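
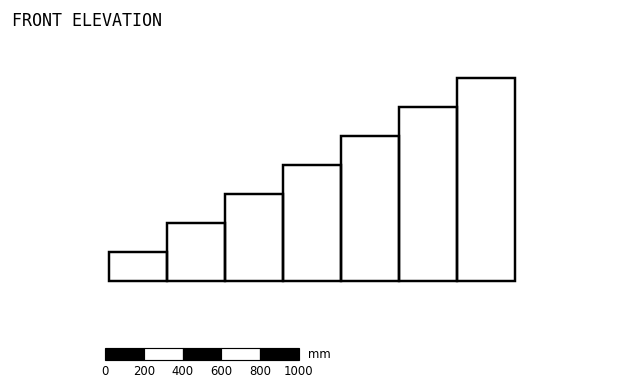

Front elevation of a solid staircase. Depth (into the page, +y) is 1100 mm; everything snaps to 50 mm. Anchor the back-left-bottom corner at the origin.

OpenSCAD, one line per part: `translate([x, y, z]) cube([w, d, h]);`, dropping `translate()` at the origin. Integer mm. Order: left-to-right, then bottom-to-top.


cube([300, 1100, 150]);
translate([300, 0, 0]) cube([300, 1100, 300]);
translate([600, 0, 0]) cube([300, 1100, 450]);
translate([900, 0, 0]) cube([300, 1100, 600]);
translate([1200, 0, 0]) cube([300, 1100, 750]);
translate([1500, 0, 0]) cube([300, 1100, 900]);
translate([1800, 0, 0]) cube([300, 1100, 1050]);


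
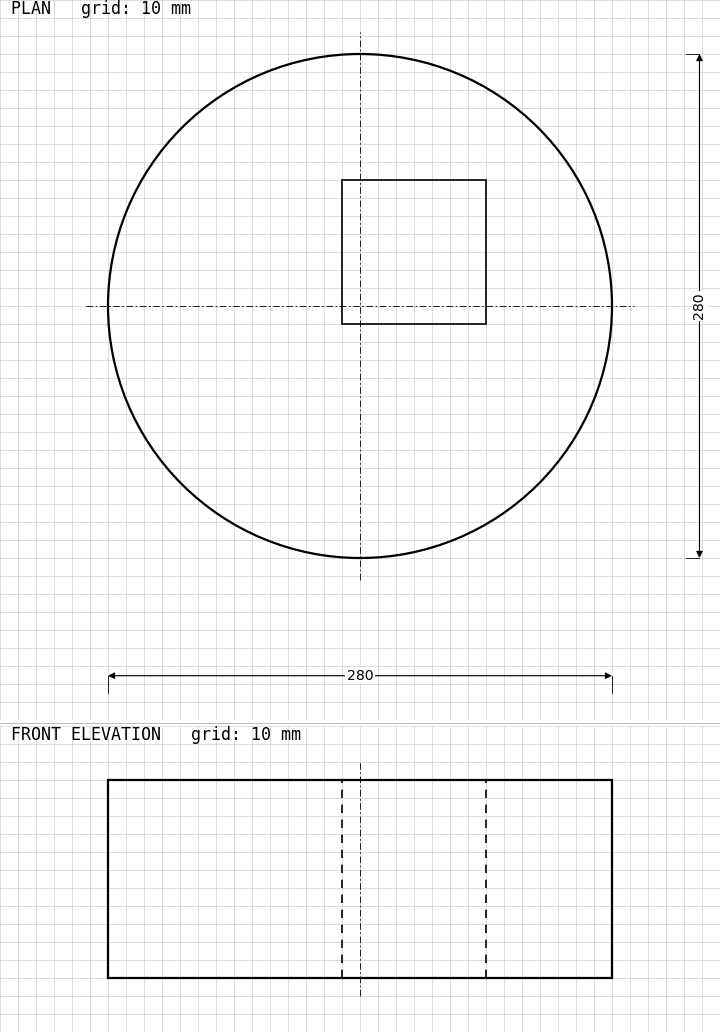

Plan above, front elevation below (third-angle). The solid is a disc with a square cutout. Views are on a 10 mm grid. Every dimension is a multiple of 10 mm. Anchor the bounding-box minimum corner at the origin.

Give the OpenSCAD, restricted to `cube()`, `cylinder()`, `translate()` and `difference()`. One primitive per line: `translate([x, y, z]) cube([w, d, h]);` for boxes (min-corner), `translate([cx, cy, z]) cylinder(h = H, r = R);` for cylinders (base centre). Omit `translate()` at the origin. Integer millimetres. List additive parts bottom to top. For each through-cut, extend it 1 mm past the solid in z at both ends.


difference() {
  translate([140, 140, 0]) cylinder(h = 110, r = 140);
  translate([130, 130, -1]) cube([80, 80, 112]);
}


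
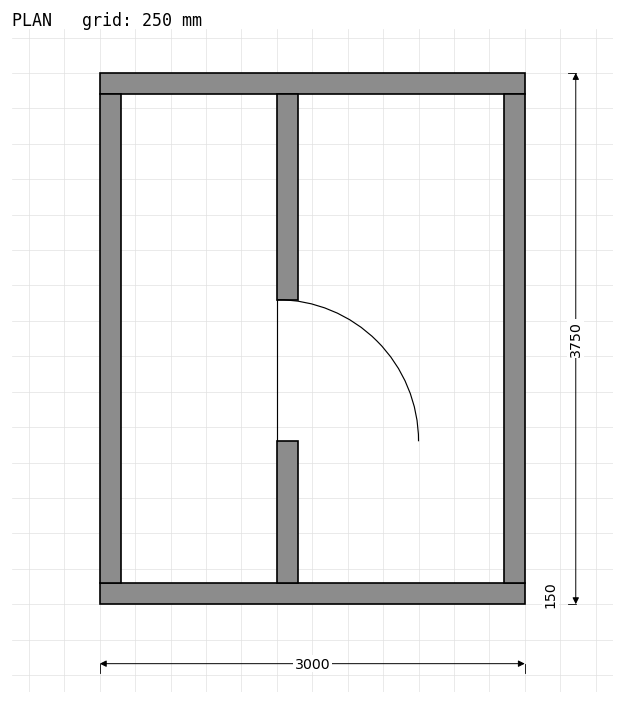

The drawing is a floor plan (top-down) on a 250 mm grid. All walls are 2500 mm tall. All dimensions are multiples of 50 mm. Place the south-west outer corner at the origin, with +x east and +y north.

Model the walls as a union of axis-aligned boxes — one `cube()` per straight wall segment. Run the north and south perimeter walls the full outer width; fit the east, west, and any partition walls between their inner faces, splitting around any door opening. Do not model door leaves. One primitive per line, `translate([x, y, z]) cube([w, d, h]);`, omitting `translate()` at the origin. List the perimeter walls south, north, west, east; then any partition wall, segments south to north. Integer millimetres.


cube([3000, 150, 2500]);
translate([0, 3600, 0]) cube([3000, 150, 2500]);
translate([0, 150, 0]) cube([150, 3450, 2500]);
translate([2850, 150, 0]) cube([150, 3450, 2500]);
translate([1250, 150, 0]) cube([150, 1000, 2500]);
translate([1250, 2150, 0]) cube([150, 1450, 2500]);


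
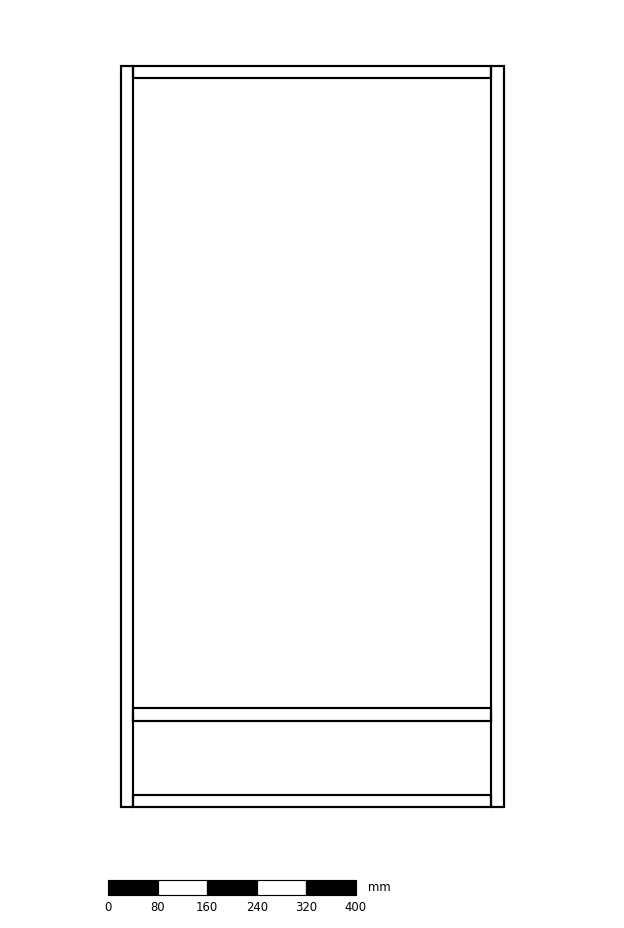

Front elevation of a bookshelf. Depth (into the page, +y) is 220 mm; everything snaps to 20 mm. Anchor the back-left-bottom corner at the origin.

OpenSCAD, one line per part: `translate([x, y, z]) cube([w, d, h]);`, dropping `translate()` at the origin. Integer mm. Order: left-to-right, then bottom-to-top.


cube([20, 220, 1200]);
translate([20, 0, 0]) cube([580, 220, 20]);
translate([20, 0, 140]) cube([580, 220, 20]);
translate([20, 0, 1180]) cube([580, 220, 20]);
translate([600, 0, 0]) cube([20, 220, 1200]);


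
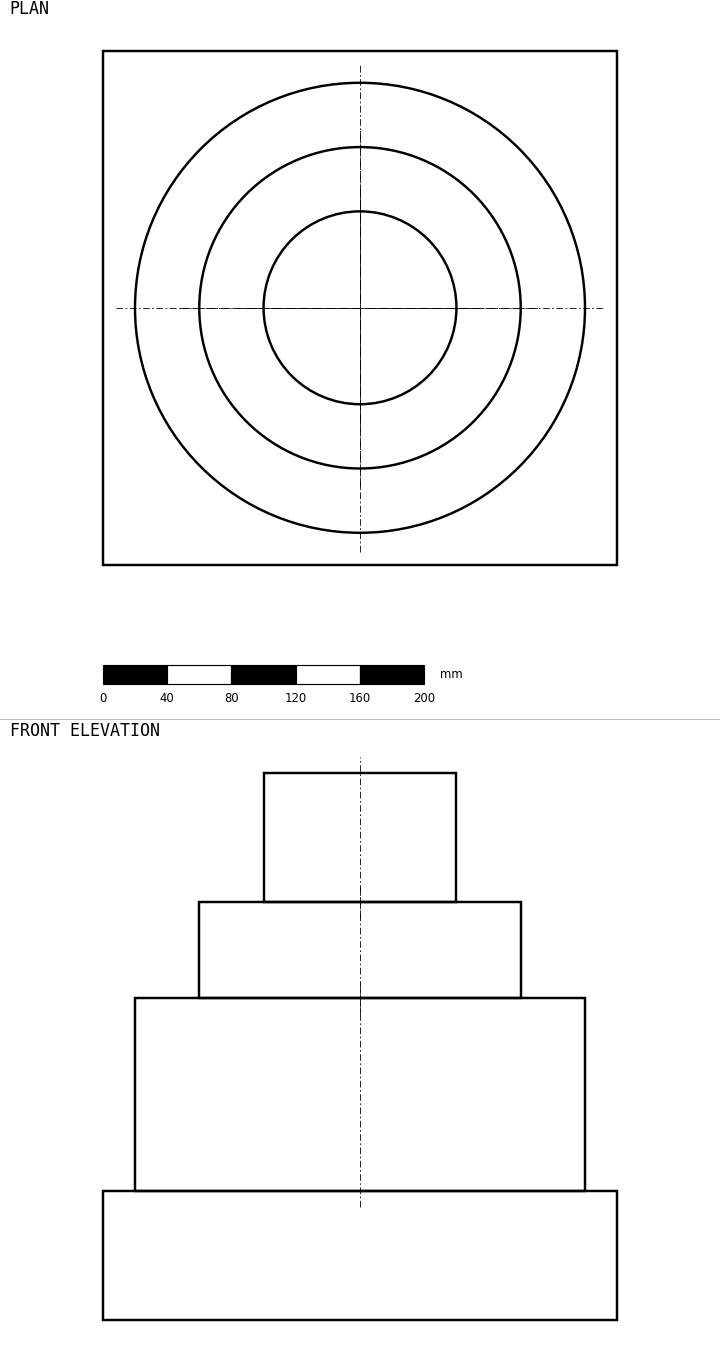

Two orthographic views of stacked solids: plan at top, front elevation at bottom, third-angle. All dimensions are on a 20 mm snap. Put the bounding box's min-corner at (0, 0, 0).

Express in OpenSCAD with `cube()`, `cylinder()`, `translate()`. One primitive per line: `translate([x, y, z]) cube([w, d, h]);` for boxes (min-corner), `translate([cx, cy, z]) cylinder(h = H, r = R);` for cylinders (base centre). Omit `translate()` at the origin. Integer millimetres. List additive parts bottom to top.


cube([320, 320, 80]);
translate([160, 160, 80]) cylinder(h = 120, r = 140);
translate([160, 160, 200]) cylinder(h = 60, r = 100);
translate([160, 160, 260]) cylinder(h = 80, r = 60);


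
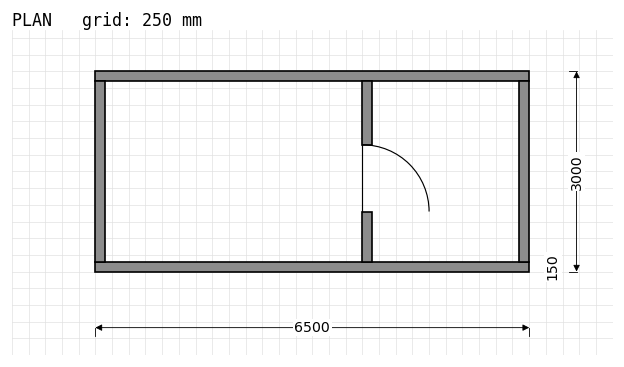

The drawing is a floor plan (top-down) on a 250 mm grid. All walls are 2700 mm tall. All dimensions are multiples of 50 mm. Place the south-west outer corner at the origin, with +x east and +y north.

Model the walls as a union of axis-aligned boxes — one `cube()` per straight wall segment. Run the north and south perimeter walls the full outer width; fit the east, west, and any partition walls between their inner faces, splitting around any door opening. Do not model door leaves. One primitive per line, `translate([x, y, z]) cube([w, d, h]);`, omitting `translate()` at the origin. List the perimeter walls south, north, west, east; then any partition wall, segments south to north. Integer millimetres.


cube([6500, 150, 2700]);
translate([0, 2850, 0]) cube([6500, 150, 2700]);
translate([0, 150, 0]) cube([150, 2700, 2700]);
translate([6350, 150, 0]) cube([150, 2700, 2700]);
translate([4000, 150, 0]) cube([150, 750, 2700]);
translate([4000, 1900, 0]) cube([150, 950, 2700]);


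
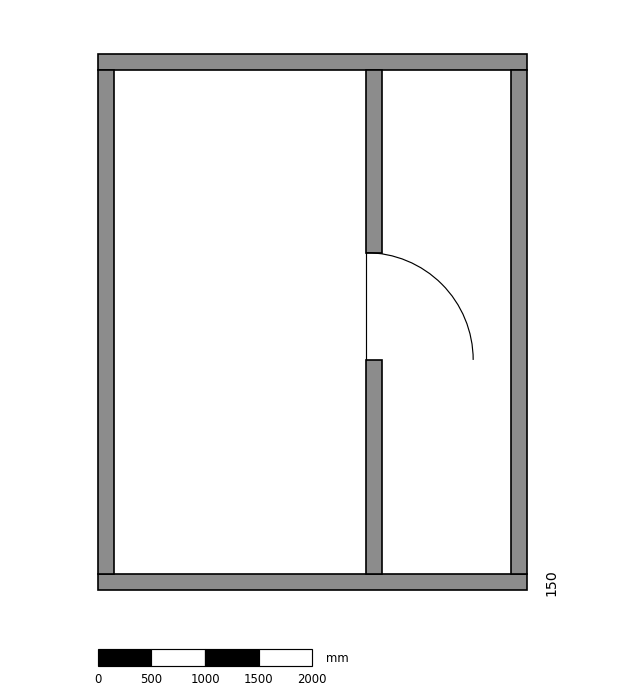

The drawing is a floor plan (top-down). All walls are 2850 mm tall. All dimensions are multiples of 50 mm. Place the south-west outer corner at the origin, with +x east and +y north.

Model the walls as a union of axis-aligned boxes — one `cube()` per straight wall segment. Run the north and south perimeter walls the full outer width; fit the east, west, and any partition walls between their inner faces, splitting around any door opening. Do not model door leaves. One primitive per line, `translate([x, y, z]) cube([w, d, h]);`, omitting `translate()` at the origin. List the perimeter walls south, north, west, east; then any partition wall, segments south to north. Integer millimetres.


cube([4000, 150, 2850]);
translate([0, 4850, 0]) cube([4000, 150, 2850]);
translate([0, 150, 0]) cube([150, 4700, 2850]);
translate([3850, 150, 0]) cube([150, 4700, 2850]);
translate([2500, 150, 0]) cube([150, 2000, 2850]);
translate([2500, 3150, 0]) cube([150, 1700, 2850]);


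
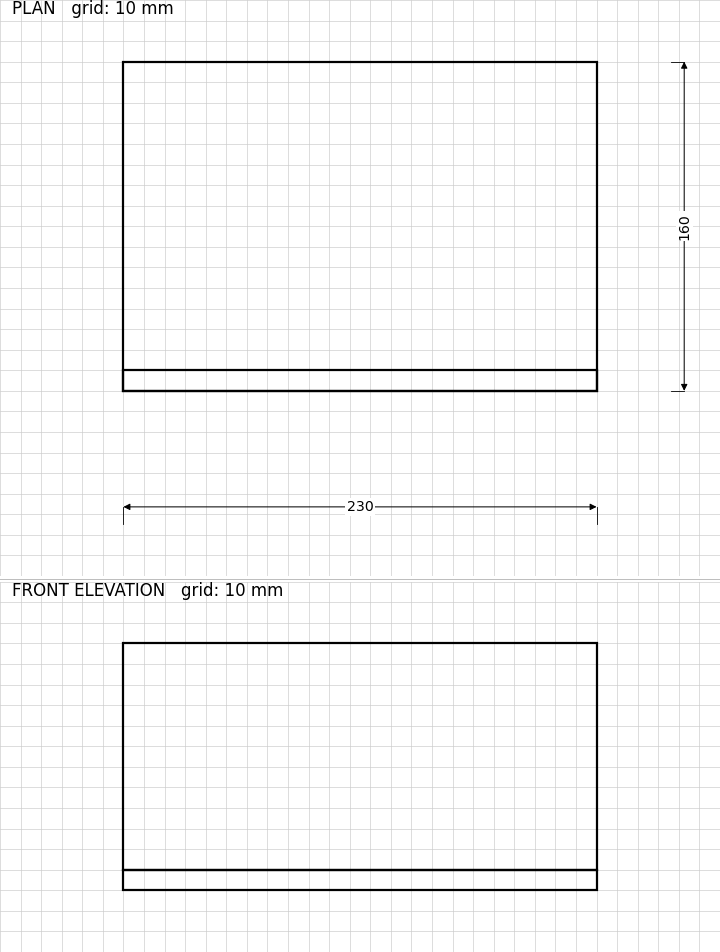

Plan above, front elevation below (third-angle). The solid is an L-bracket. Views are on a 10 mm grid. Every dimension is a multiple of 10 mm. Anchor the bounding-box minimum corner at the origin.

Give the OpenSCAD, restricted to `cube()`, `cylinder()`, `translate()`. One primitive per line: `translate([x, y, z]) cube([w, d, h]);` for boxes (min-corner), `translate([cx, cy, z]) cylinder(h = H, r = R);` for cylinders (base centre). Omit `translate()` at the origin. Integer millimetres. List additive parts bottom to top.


cube([230, 160, 10]);
translate([0, 0, 10]) cube([230, 10, 110]);


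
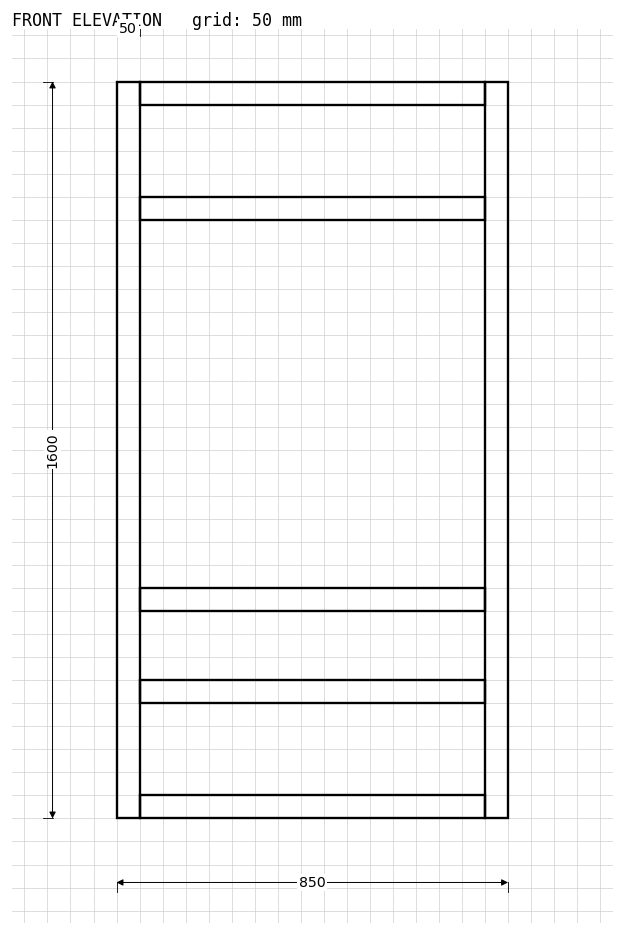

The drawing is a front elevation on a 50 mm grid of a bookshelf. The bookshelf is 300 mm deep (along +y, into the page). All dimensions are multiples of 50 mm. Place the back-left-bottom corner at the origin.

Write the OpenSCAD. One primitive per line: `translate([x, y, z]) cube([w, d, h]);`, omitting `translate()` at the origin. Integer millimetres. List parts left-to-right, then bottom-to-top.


cube([50, 300, 1600]);
translate([50, 0, 0]) cube([750, 300, 50]);
translate([50, 0, 250]) cube([750, 300, 50]);
translate([50, 0, 450]) cube([750, 300, 50]);
translate([50, 0, 1300]) cube([750, 300, 50]);
translate([50, 0, 1550]) cube([750, 300, 50]);
translate([800, 0, 0]) cube([50, 300, 1600]);


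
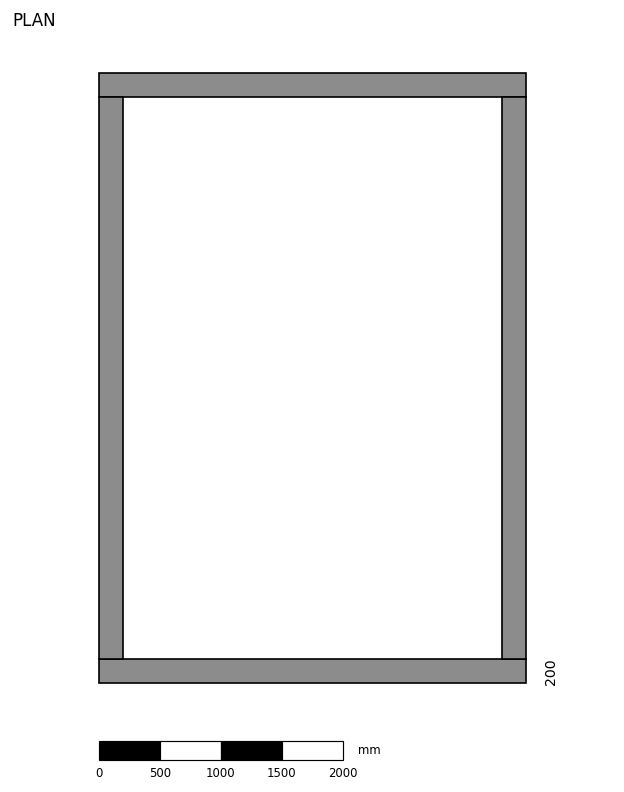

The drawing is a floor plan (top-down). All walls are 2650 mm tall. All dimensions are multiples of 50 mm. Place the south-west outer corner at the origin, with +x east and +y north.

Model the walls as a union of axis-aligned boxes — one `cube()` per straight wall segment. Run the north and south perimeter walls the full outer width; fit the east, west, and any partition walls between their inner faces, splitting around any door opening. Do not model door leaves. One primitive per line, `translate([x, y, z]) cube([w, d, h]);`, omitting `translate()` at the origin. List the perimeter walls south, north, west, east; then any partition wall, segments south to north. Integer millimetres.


cube([3500, 200, 2650]);
translate([0, 4800, 0]) cube([3500, 200, 2650]);
translate([0, 200, 0]) cube([200, 4600, 2650]);
translate([3300, 200, 0]) cube([200, 4600, 2650]);


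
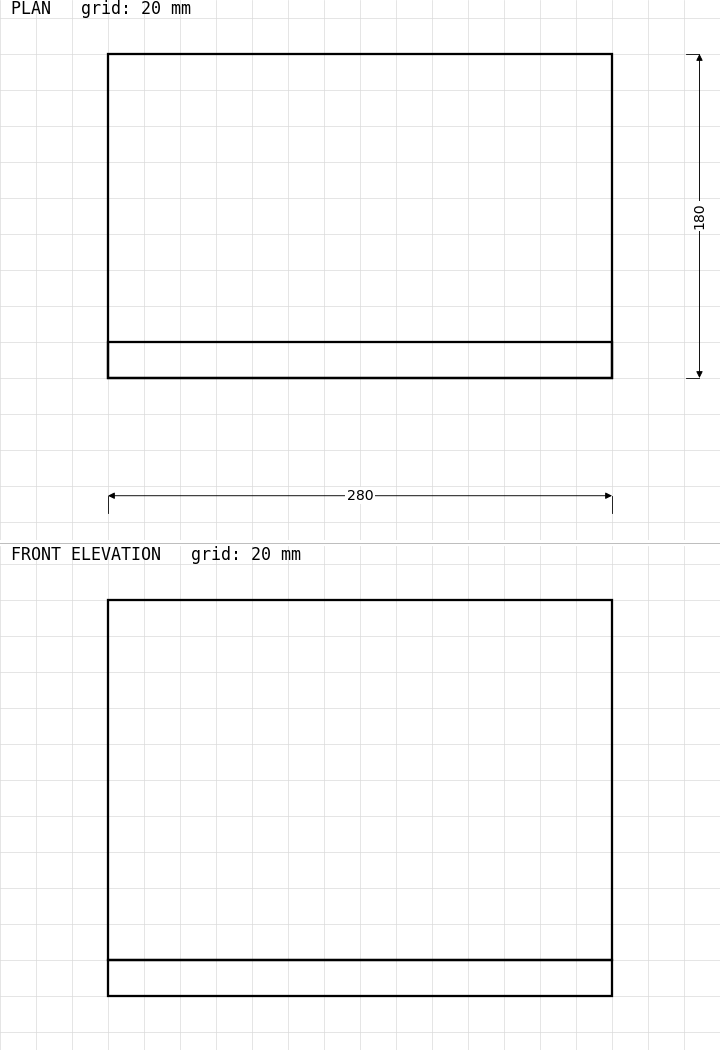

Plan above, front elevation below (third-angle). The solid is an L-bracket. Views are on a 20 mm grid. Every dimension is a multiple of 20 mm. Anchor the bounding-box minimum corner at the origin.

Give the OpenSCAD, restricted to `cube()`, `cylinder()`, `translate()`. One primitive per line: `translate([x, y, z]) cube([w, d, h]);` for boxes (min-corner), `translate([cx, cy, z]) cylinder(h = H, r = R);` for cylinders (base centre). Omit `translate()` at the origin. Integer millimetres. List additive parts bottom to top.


cube([280, 180, 20]);
translate([0, 0, 20]) cube([280, 20, 200]);


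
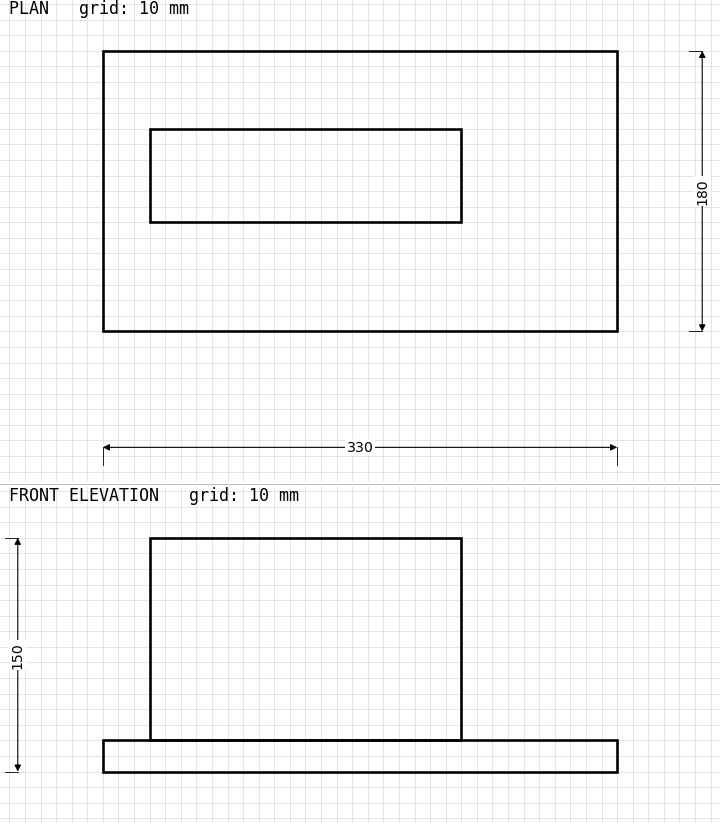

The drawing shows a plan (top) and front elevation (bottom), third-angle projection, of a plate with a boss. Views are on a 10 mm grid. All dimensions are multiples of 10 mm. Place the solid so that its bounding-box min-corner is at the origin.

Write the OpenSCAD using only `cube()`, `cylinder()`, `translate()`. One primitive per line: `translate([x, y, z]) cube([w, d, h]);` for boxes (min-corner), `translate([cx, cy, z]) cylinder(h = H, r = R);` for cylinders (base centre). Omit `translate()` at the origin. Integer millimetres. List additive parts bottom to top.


cube([330, 180, 20]);
translate([30, 70, 20]) cube([200, 60, 130]);


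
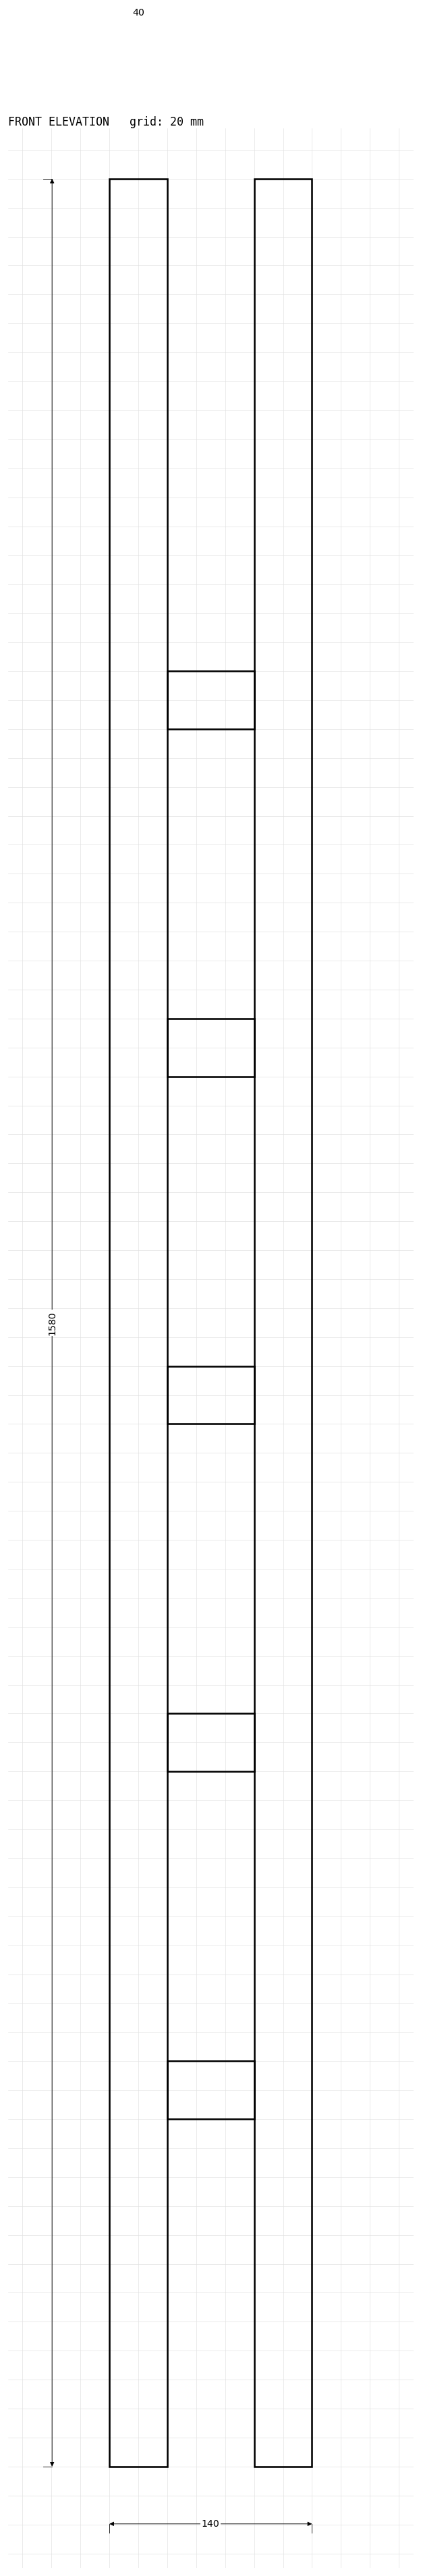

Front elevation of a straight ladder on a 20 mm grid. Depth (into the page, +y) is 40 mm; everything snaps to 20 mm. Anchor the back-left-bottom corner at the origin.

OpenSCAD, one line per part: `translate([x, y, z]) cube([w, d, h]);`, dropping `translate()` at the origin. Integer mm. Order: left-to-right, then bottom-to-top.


cube([40, 40, 1580]);
translate([40, 0, 240]) cube([60, 40, 40]);
translate([40, 0, 480]) cube([60, 40, 40]);
translate([40, 0, 720]) cube([60, 40, 40]);
translate([40, 0, 960]) cube([60, 40, 40]);
translate([40, 0, 1200]) cube([60, 40, 40]);
translate([100, 0, 0]) cube([40, 40, 1580]);


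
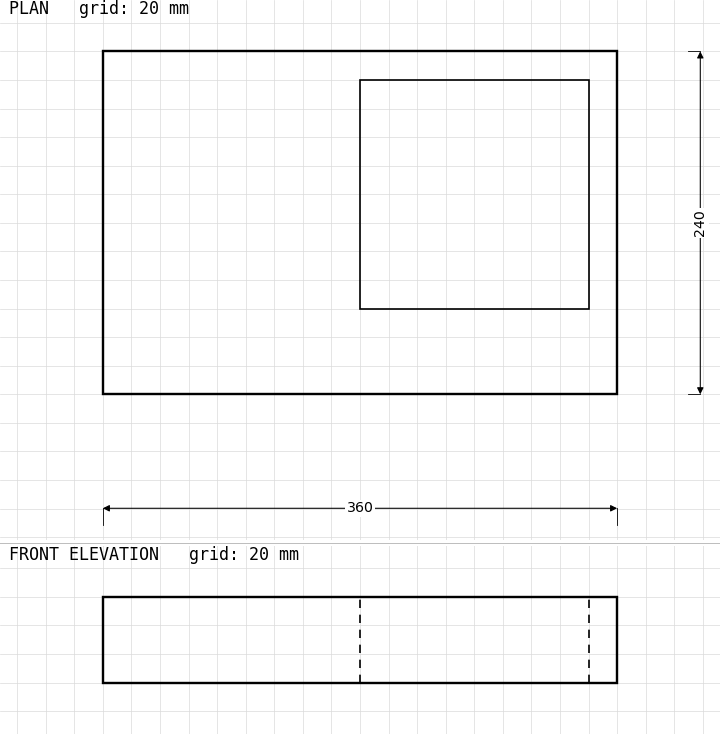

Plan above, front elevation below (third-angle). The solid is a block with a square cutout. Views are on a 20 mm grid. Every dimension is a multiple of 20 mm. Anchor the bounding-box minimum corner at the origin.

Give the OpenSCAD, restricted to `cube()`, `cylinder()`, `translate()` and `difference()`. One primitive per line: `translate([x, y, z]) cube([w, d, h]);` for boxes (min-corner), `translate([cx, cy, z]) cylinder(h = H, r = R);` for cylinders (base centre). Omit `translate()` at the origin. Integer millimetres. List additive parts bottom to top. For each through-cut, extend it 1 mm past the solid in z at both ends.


difference() {
  cube([360, 240, 60]);
  translate([180, 60, -1]) cube([160, 160, 62]);
}


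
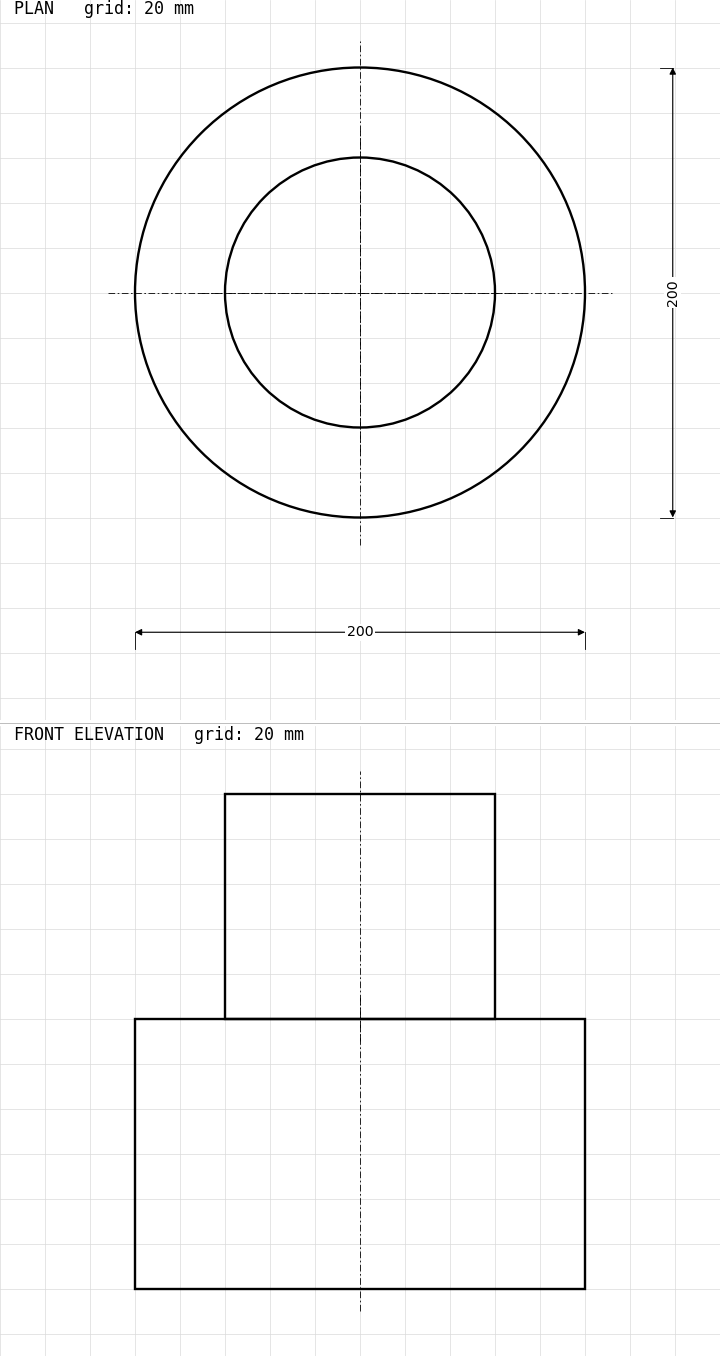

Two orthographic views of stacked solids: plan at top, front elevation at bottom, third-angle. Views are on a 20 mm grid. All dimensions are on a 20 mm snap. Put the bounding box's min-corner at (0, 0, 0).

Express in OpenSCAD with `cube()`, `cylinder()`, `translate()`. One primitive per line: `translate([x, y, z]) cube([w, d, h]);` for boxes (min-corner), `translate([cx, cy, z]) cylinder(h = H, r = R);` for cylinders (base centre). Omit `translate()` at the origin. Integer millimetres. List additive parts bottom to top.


translate([100, 100, 0]) cylinder(h = 120, r = 100);
translate([100, 100, 120]) cylinder(h = 100, r = 60);


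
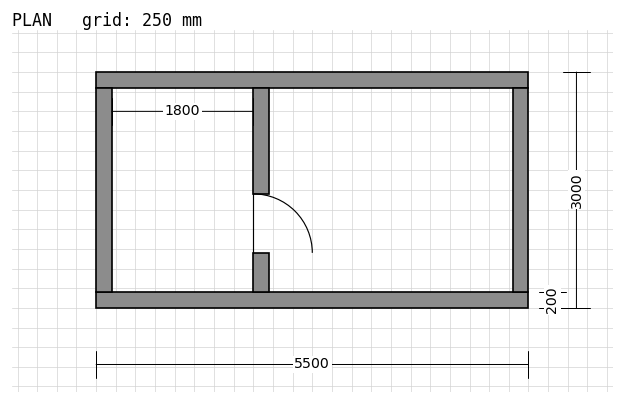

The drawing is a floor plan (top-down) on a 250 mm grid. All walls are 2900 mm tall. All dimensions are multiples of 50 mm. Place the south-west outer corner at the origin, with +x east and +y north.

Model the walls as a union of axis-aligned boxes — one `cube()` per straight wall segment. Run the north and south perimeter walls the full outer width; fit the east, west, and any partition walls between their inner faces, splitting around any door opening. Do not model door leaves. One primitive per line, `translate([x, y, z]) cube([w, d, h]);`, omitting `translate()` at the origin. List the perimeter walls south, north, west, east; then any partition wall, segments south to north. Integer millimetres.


cube([5500, 200, 2900]);
translate([0, 2800, 0]) cube([5500, 200, 2900]);
translate([0, 200, 0]) cube([200, 2600, 2900]);
translate([5300, 200, 0]) cube([200, 2600, 2900]);
translate([2000, 200, 0]) cube([200, 500, 2900]);
translate([2000, 1450, 0]) cube([200, 1350, 2900]);


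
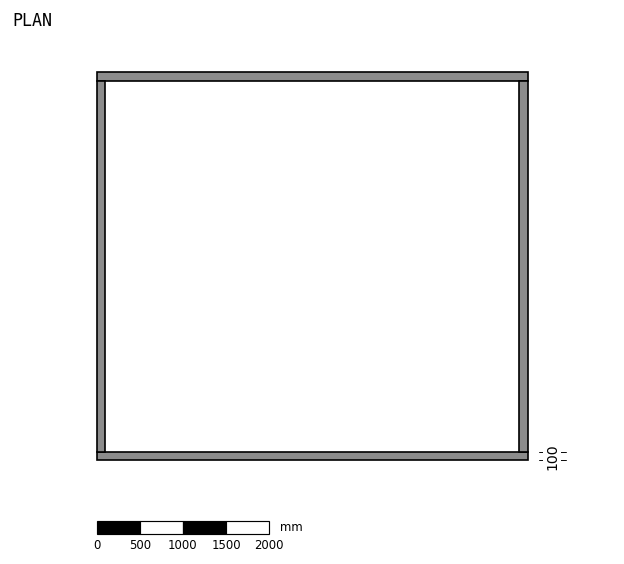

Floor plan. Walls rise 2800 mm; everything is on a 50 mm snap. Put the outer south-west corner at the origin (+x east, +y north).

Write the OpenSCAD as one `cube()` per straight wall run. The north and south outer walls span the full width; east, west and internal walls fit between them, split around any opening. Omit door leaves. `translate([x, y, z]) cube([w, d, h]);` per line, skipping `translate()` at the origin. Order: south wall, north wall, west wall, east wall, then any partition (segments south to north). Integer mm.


cube([5000, 100, 2800]);
translate([0, 4400, 0]) cube([5000, 100, 2800]);
translate([0, 100, 0]) cube([100, 4300, 2800]);
translate([4900, 100, 0]) cube([100, 4300, 2800]);


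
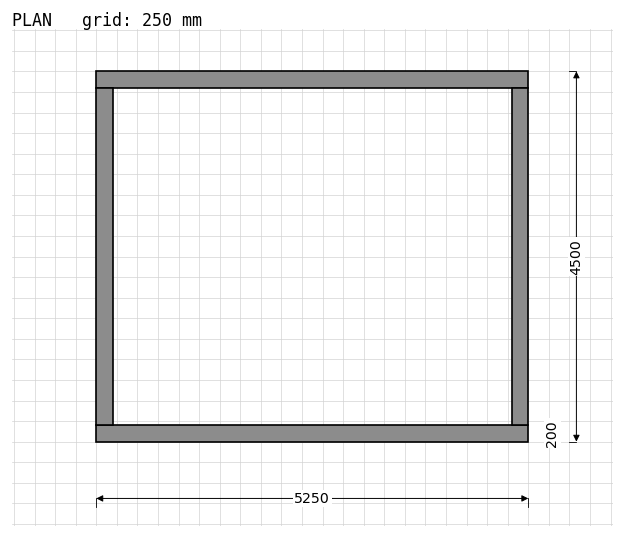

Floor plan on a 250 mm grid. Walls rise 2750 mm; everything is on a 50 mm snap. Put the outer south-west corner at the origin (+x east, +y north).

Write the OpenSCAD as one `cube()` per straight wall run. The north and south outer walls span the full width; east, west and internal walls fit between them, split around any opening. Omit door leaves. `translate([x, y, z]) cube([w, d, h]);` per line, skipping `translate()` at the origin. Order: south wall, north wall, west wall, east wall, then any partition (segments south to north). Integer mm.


cube([5250, 200, 2750]);
translate([0, 4300, 0]) cube([5250, 200, 2750]);
translate([0, 200, 0]) cube([200, 4100, 2750]);
translate([5050, 200, 0]) cube([200, 4100, 2750]);


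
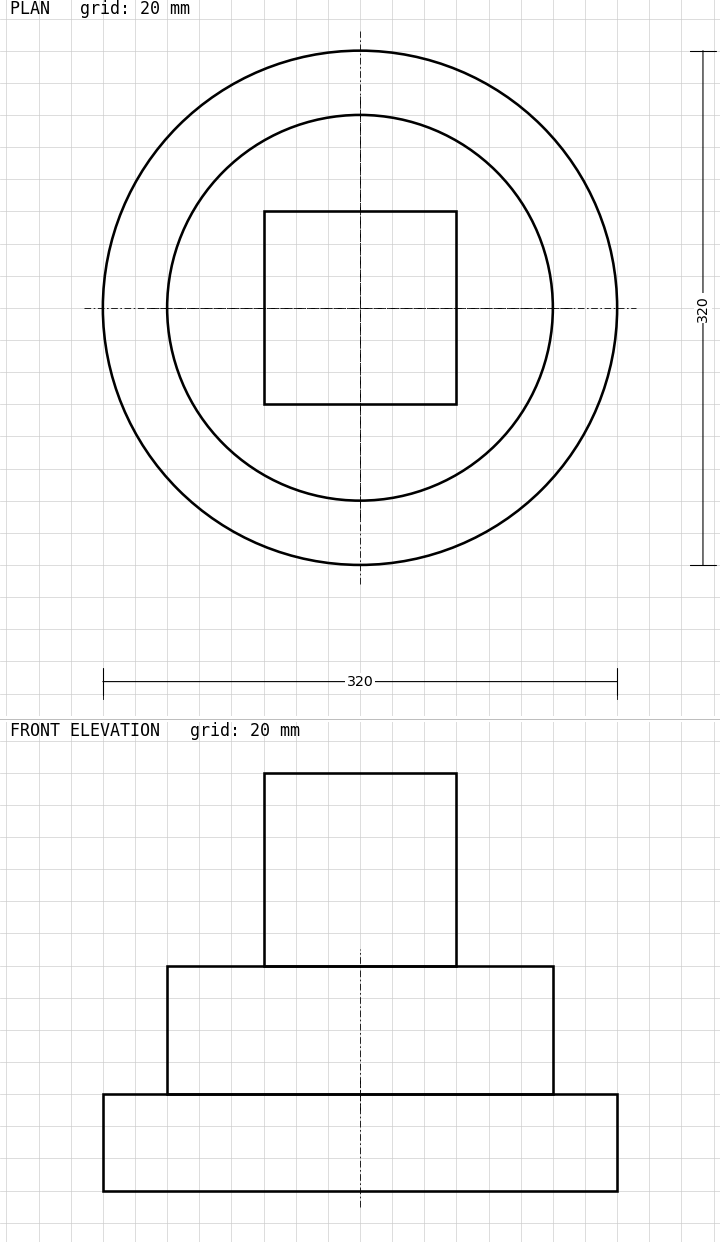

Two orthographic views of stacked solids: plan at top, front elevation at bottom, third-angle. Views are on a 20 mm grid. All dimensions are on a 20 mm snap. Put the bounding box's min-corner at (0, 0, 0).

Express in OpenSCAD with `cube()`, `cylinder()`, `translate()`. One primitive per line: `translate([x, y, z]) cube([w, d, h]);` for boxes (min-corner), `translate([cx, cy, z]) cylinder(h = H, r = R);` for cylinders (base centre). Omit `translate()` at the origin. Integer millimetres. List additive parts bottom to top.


translate([160, 160, 0]) cylinder(h = 60, r = 160);
translate([160, 160, 60]) cylinder(h = 80, r = 120);
translate([100, 100, 140]) cube([120, 120, 120]);


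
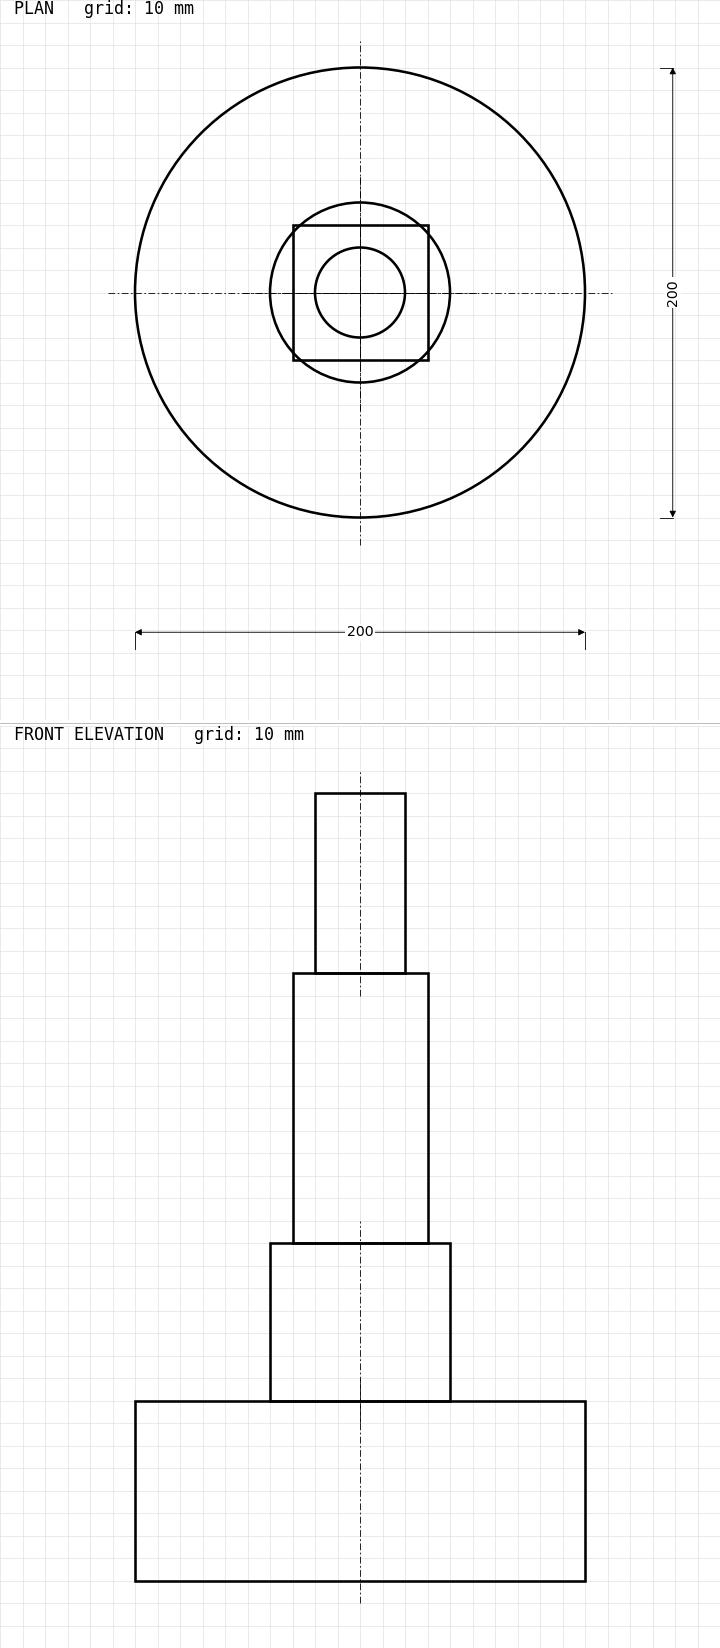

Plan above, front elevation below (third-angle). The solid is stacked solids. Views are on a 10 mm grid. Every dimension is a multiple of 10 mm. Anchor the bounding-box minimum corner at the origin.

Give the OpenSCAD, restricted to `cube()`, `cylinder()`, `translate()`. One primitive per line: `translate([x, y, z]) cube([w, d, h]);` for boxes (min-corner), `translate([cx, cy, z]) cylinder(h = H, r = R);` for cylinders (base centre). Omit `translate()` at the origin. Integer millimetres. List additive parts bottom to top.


translate([100, 100, 0]) cylinder(h = 80, r = 100);
translate([100, 100, 80]) cylinder(h = 70, r = 40);
translate([70, 70, 150]) cube([60, 60, 120]);
translate([100, 100, 270]) cylinder(h = 80, r = 20);


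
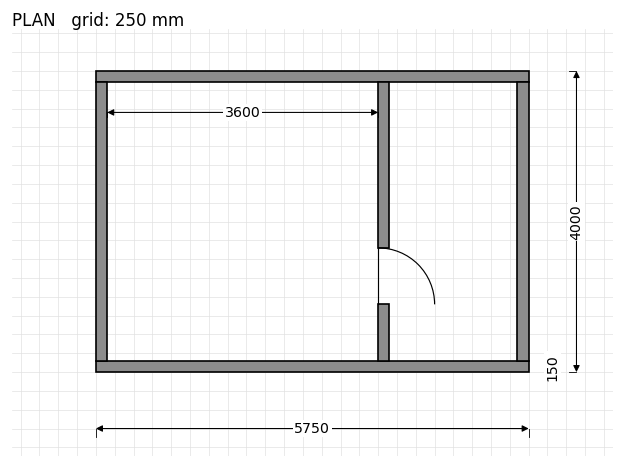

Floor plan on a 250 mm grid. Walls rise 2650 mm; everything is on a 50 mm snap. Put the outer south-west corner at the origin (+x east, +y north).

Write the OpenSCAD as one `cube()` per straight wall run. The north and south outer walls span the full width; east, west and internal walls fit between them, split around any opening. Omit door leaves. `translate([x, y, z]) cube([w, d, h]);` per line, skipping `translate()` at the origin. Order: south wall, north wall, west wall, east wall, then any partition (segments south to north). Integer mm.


cube([5750, 150, 2650]);
translate([0, 3850, 0]) cube([5750, 150, 2650]);
translate([0, 150, 0]) cube([150, 3700, 2650]);
translate([5600, 150, 0]) cube([150, 3700, 2650]);
translate([3750, 150, 0]) cube([150, 750, 2650]);
translate([3750, 1650, 0]) cube([150, 2200, 2650]);


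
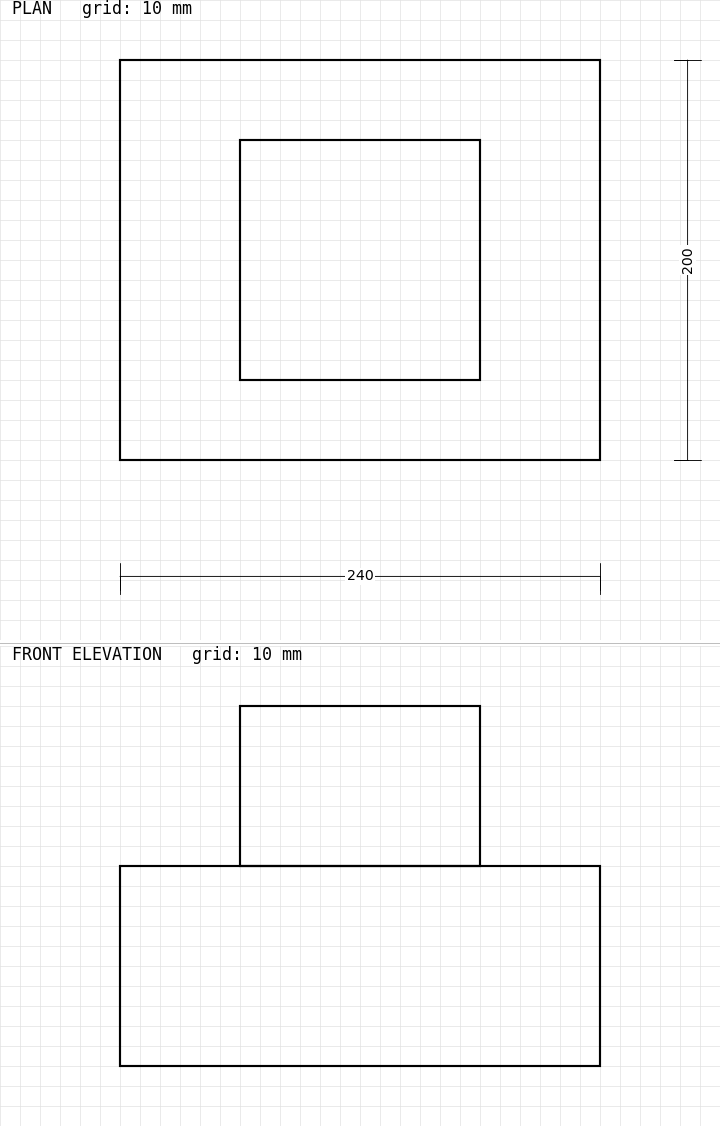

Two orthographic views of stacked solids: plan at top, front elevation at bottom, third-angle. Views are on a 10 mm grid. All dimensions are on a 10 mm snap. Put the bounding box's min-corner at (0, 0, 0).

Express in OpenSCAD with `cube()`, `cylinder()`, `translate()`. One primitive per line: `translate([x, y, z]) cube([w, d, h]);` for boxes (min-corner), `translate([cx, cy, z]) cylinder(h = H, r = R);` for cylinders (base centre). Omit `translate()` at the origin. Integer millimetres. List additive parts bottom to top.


cube([240, 200, 100]);
translate([60, 40, 100]) cube([120, 120, 80]);


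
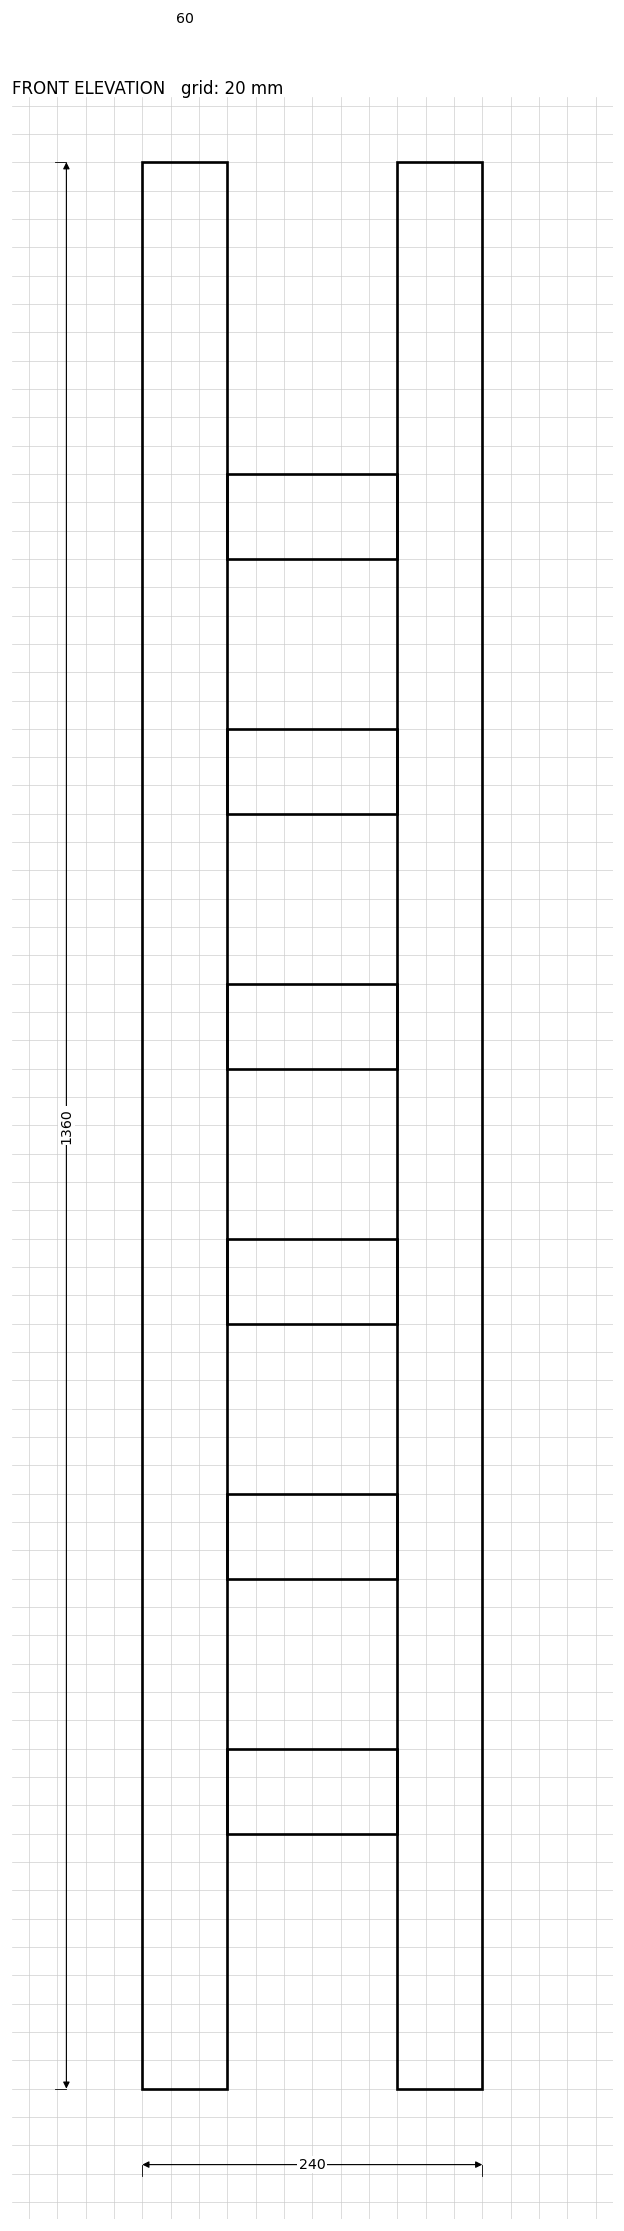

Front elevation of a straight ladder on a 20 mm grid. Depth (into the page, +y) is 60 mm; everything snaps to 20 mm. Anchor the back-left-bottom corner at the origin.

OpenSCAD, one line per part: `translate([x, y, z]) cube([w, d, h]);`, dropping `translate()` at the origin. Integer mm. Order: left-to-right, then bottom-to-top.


cube([60, 60, 1360]);
translate([60, 0, 180]) cube([120, 60, 60]);
translate([60, 0, 360]) cube([120, 60, 60]);
translate([60, 0, 540]) cube([120, 60, 60]);
translate([60, 0, 720]) cube([120, 60, 60]);
translate([60, 0, 900]) cube([120, 60, 60]);
translate([60, 0, 1080]) cube([120, 60, 60]);
translate([180, 0, 0]) cube([60, 60, 1360]);


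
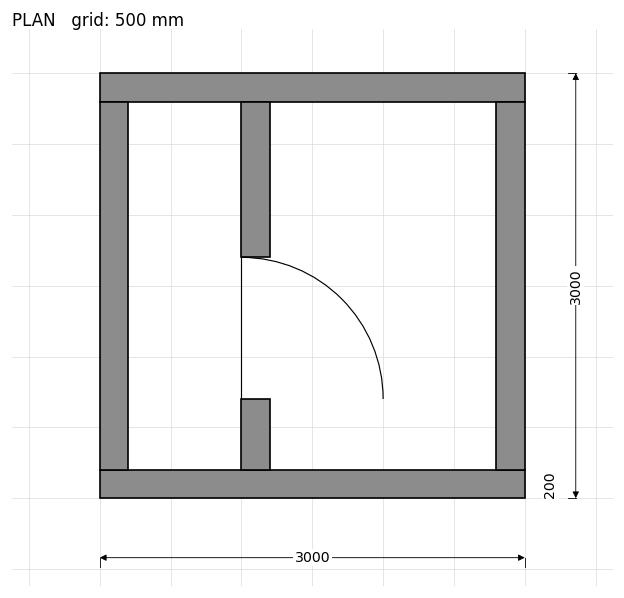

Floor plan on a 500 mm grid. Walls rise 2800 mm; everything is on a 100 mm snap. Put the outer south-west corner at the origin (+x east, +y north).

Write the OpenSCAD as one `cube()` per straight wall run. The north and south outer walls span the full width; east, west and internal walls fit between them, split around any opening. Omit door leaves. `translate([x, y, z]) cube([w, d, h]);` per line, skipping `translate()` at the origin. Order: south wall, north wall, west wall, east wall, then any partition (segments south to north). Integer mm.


cube([3000, 200, 2800]);
translate([0, 2800, 0]) cube([3000, 200, 2800]);
translate([0, 200, 0]) cube([200, 2600, 2800]);
translate([2800, 200, 0]) cube([200, 2600, 2800]);
translate([1000, 200, 0]) cube([200, 500, 2800]);
translate([1000, 1700, 0]) cube([200, 1100, 2800]);


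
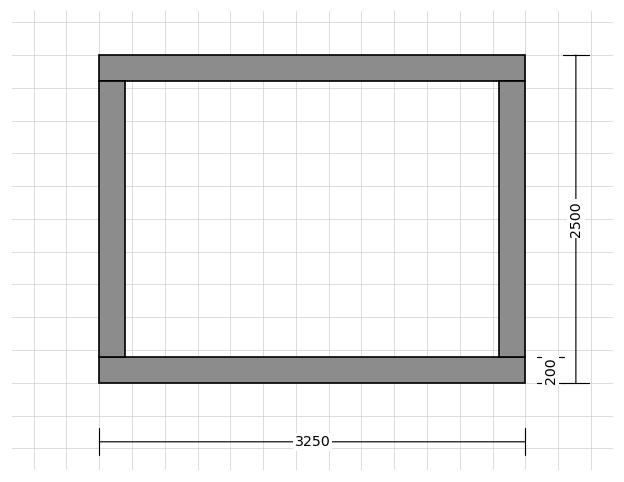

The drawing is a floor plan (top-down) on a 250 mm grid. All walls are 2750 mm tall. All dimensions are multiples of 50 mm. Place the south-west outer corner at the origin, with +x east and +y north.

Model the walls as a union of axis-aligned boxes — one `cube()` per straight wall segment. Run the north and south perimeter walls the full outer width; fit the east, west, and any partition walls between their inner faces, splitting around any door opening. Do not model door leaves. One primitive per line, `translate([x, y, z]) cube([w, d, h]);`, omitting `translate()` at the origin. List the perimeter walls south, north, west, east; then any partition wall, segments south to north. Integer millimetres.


cube([3250, 200, 2750]);
translate([0, 2300, 0]) cube([3250, 200, 2750]);
translate([0, 200, 0]) cube([200, 2100, 2750]);
translate([3050, 200, 0]) cube([200, 2100, 2750]);


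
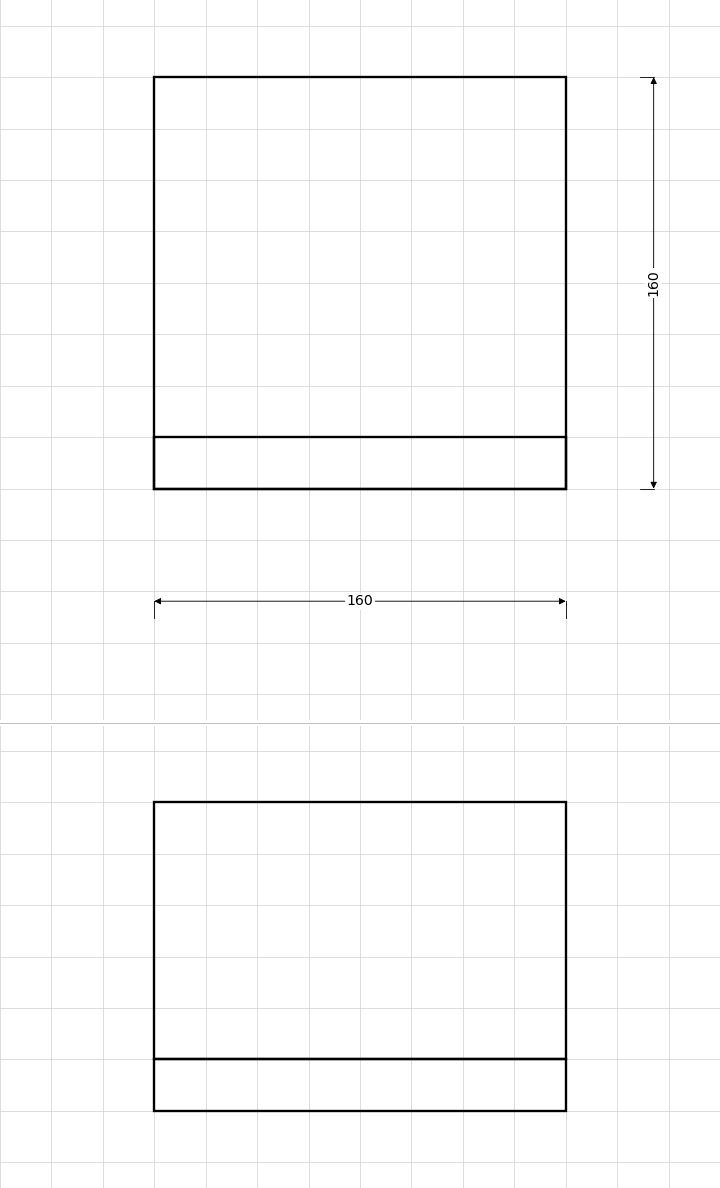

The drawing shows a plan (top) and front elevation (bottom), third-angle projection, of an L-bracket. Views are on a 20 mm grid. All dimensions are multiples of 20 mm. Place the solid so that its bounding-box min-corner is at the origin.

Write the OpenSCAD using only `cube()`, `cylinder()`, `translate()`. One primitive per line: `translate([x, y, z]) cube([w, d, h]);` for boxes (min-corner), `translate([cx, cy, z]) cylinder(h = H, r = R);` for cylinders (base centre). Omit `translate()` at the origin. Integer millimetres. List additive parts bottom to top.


cube([160, 160, 20]);
translate([0, 0, 20]) cube([160, 20, 100]);


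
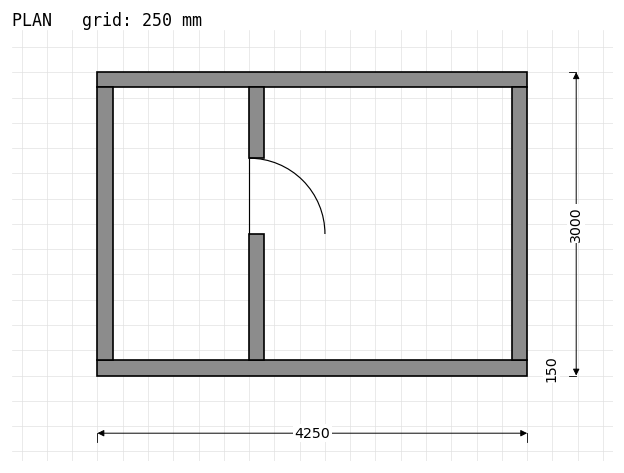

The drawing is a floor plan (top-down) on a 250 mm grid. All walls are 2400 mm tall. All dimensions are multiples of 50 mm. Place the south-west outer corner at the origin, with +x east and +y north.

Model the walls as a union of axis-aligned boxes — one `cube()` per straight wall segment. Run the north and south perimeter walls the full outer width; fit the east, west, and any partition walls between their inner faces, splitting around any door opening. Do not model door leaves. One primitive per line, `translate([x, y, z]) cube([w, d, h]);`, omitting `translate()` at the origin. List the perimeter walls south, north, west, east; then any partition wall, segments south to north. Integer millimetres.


cube([4250, 150, 2400]);
translate([0, 2850, 0]) cube([4250, 150, 2400]);
translate([0, 150, 0]) cube([150, 2700, 2400]);
translate([4100, 150, 0]) cube([150, 2700, 2400]);
translate([1500, 150, 0]) cube([150, 1250, 2400]);
translate([1500, 2150, 0]) cube([150, 700, 2400]);


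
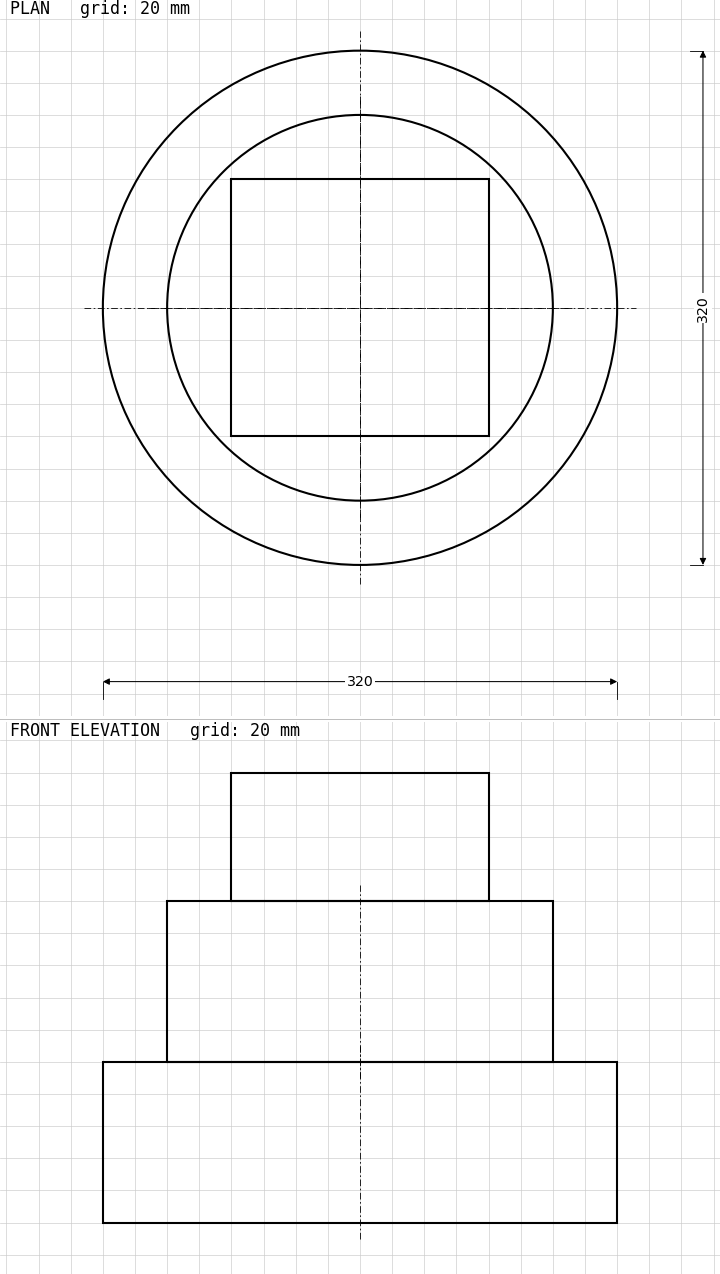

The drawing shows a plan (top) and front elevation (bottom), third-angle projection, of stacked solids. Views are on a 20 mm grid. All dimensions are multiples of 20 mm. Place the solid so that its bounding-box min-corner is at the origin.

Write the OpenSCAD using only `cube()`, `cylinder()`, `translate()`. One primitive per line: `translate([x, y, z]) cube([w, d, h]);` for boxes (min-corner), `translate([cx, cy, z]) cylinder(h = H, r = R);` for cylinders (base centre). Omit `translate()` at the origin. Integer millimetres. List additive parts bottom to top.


translate([160, 160, 0]) cylinder(h = 100, r = 160);
translate([160, 160, 100]) cylinder(h = 100, r = 120);
translate([80, 80, 200]) cube([160, 160, 80]);


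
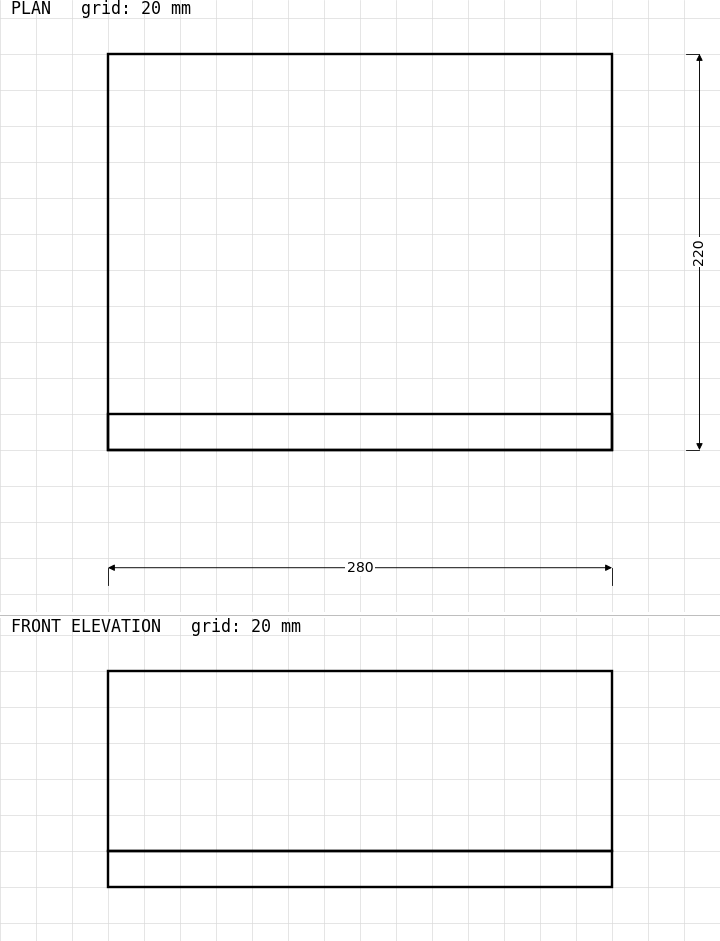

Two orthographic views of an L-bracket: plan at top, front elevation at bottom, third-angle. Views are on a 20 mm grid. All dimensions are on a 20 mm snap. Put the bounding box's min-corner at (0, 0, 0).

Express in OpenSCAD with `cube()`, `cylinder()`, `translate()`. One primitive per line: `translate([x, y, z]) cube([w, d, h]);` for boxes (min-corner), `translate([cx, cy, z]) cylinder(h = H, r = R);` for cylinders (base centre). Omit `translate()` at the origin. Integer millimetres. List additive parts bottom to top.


cube([280, 220, 20]);
translate([0, 0, 20]) cube([280, 20, 100]);


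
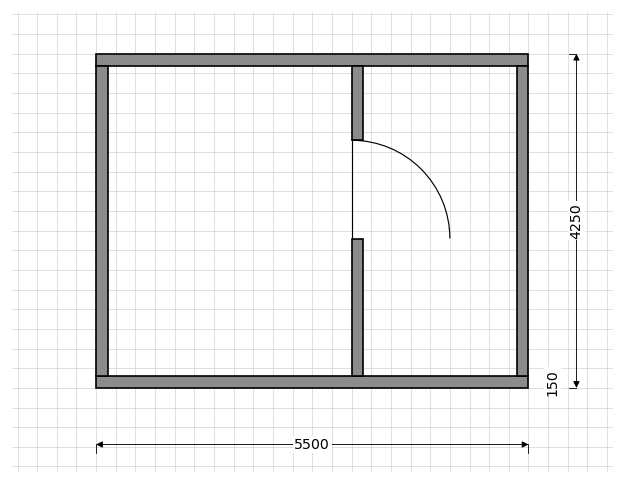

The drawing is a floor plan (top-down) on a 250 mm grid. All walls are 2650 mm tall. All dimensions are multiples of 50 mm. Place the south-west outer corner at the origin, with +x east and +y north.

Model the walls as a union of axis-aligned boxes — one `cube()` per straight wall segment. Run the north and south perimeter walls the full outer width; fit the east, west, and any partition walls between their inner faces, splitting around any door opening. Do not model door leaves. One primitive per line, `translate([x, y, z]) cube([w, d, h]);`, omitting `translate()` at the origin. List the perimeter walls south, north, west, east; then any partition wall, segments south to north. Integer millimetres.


cube([5500, 150, 2650]);
translate([0, 4100, 0]) cube([5500, 150, 2650]);
translate([0, 150, 0]) cube([150, 3950, 2650]);
translate([5350, 150, 0]) cube([150, 3950, 2650]);
translate([3250, 150, 0]) cube([150, 1750, 2650]);
translate([3250, 3150, 0]) cube([150, 950, 2650]);


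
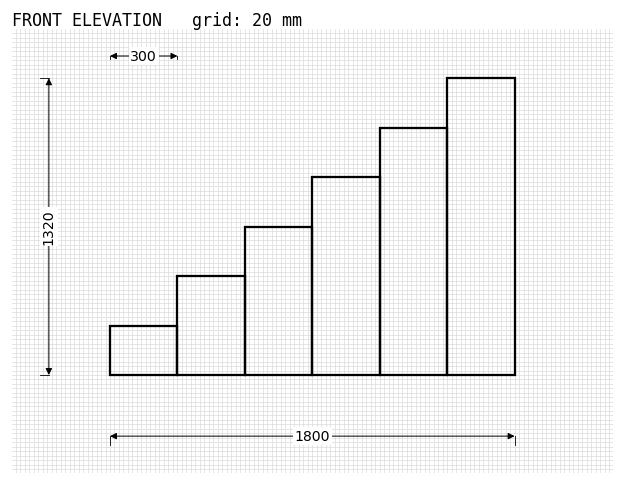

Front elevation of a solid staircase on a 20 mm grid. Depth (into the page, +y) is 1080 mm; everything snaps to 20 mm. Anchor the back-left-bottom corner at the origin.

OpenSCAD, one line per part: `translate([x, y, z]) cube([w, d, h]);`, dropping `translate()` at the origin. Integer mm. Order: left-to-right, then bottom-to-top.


cube([300, 1080, 220]);
translate([300, 0, 0]) cube([300, 1080, 440]);
translate([600, 0, 0]) cube([300, 1080, 660]);
translate([900, 0, 0]) cube([300, 1080, 880]);
translate([1200, 0, 0]) cube([300, 1080, 1100]);
translate([1500, 0, 0]) cube([300, 1080, 1320]);


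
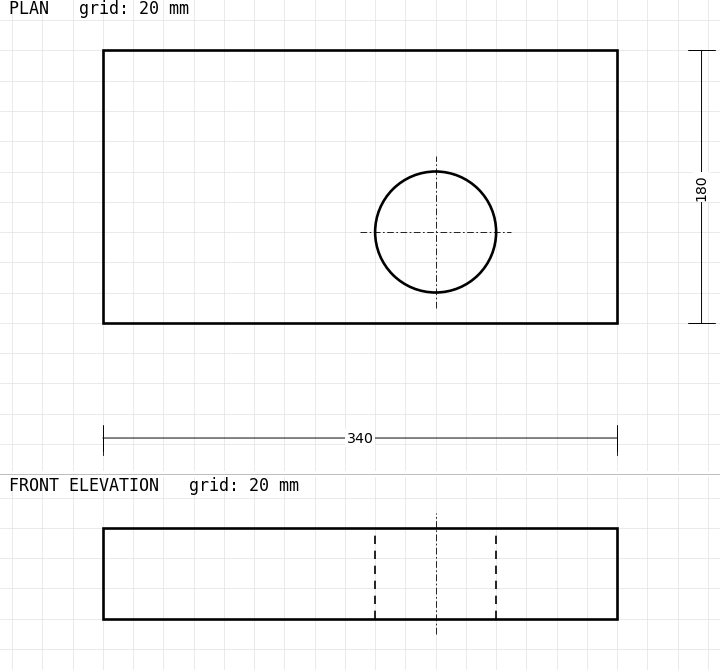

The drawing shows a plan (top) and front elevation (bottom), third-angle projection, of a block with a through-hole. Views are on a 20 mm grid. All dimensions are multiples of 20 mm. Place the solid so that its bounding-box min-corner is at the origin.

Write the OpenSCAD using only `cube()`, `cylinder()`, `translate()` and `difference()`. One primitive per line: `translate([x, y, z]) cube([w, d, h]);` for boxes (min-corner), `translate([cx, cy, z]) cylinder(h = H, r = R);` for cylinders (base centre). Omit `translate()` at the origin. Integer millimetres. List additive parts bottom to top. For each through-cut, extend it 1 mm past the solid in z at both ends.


difference() {
  cube([340, 180, 60]);
  translate([220, 60, -1]) cylinder(h = 62, r = 40);
}


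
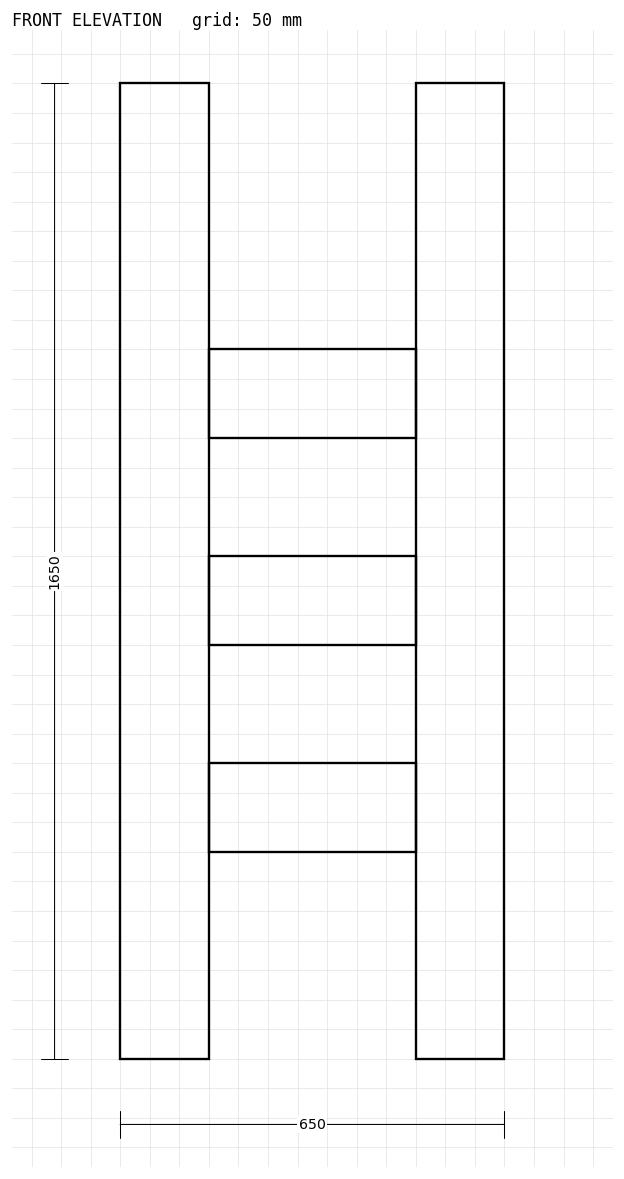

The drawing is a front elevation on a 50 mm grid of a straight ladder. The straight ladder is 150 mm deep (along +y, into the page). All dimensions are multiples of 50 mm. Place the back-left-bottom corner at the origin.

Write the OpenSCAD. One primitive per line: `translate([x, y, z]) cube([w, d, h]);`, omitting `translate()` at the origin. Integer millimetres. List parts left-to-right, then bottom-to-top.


cube([150, 150, 1650]);
translate([150, 0, 350]) cube([350, 150, 150]);
translate([150, 0, 700]) cube([350, 150, 150]);
translate([150, 0, 1050]) cube([350, 150, 150]);
translate([500, 0, 0]) cube([150, 150, 1650]);


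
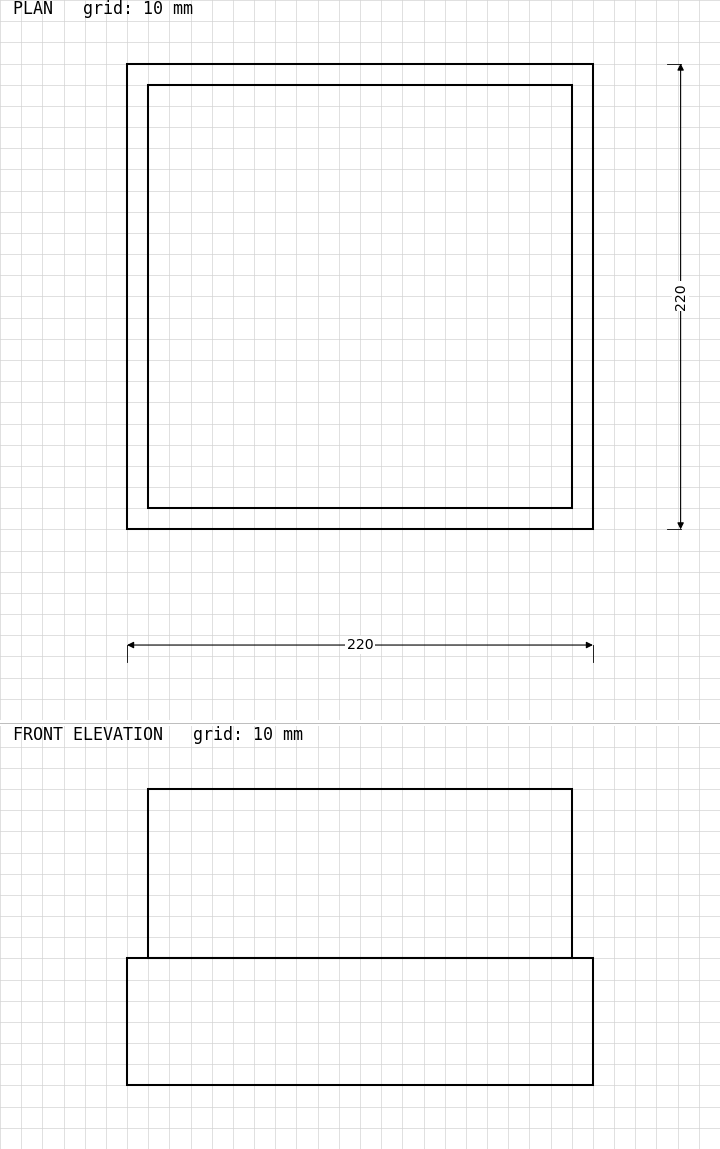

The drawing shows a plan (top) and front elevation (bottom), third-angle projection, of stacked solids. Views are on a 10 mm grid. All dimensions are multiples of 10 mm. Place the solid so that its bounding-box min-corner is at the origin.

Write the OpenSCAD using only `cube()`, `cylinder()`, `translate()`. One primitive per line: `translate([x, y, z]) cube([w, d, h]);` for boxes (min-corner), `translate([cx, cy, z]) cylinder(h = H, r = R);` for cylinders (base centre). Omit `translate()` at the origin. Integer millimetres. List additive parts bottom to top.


cube([220, 220, 60]);
translate([10, 10, 60]) cube([200, 200, 80]);


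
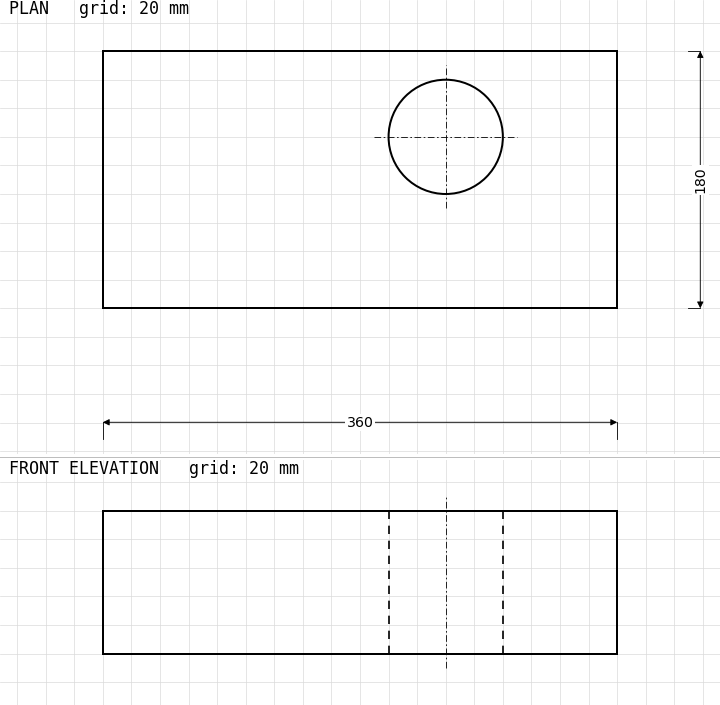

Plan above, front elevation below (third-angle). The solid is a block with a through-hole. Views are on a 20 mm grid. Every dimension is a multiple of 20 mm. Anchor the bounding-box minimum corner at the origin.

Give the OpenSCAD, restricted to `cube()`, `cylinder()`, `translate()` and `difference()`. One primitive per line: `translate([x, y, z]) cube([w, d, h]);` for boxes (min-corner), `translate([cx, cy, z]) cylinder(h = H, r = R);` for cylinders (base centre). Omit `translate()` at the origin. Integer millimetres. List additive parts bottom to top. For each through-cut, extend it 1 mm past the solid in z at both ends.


difference() {
  cube([360, 180, 100]);
  translate([240, 120, -1]) cylinder(h = 102, r = 40);
}
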